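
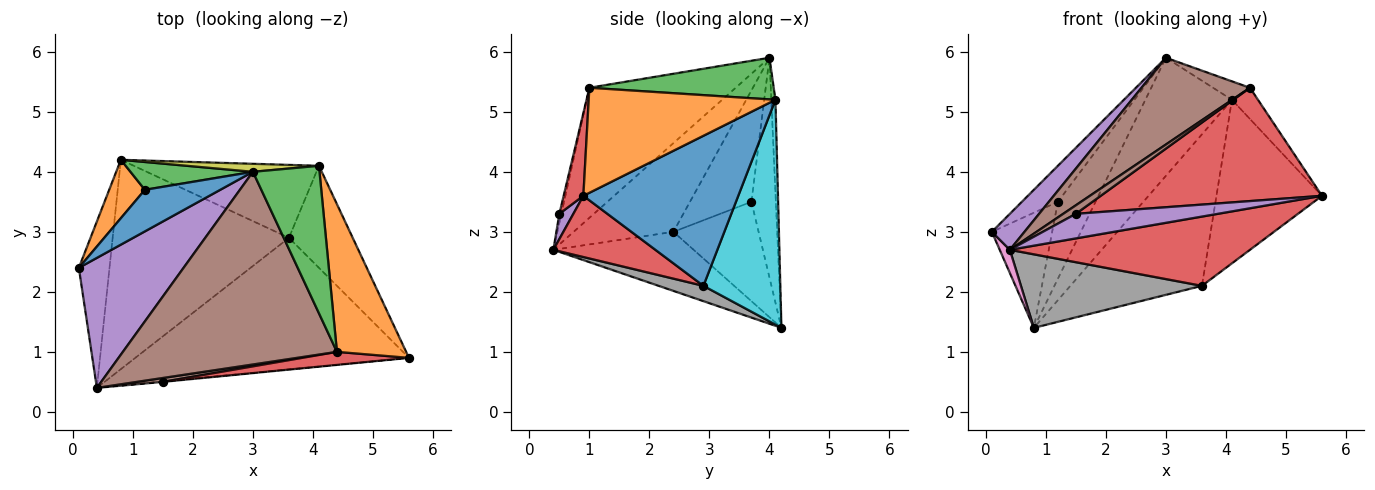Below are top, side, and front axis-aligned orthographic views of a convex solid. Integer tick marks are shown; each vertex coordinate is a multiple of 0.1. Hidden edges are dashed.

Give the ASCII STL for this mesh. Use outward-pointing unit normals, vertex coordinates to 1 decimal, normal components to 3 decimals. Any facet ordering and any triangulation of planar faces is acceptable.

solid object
 facet normal -0.745 0.437 0.504
  outer loop
   vertex 1.2 3.7 3.5
   vertex 0.1 2.4 3.0
   vertex 3.0 4.0 5.9
  endloop
 endfacet
 facet normal -0.783 0.555 0.281
  outer loop
   vertex 1.2 3.7 3.5
   vertex 0.8 4.2 1.4
   vertex 0.1 2.4 3.0
  endloop
 endfacet
 facet normal -0.521 0.803 0.290
  outer loop
   vertex 1.2 3.7 3.5
   vertex 3.0 4.0 5.9
   vertex 0.8 4.2 1.4
  endloop
 endfacet
 facet normal 0.194 -0.457 -0.868
  outer loop
   vertex 0.4 0.4 2.7
   vertex 3.6 2.9 2.1
   vertex 5.6 0.9 3.6
  endloop
 endfacet
 facet normal -0.632 -0.207 0.747
  outer loop
   vertex 0.4 0.4 2.7
   vertex 3.0 4.0 5.9
   vertex 0.1 2.4 3.0
  endloop
 endfacet
 facet normal -0.485 -0.359 0.798
  outer loop
   vertex 0.4 0.4 2.7
   vertex 4.4 1.0 5.4
   vertex 3.0 4.0 5.9
  endloop
 endfacet
 facet normal -0.886 -0.064 -0.460
  outer loop
   vertex 0.4 0.4 2.7
   vertex 0.1 2.4 3.0
   vertex 0.8 4.2 1.4
  endloop
 endfacet
 facet normal 0.082 -0.330 -0.940
  outer loop
   vertex 0.4 0.4 2.7
   vertex 0.8 4.2 1.4
   vertex 3.6 2.9 2.1
  endloop
 endfacet
 facet normal -0.048 0.997 0.068
  outer loop
   vertex 4.1 4.1 5.2
   vertex 0.8 4.2 1.4
   vertex 3.0 4.0 5.9
  endloop
 endfacet
 facet normal 0.466 0.797 -0.384
  outer loop
   vertex 4.1 4.1 5.2
   vertex 3.6 2.9 2.1
   vertex 0.8 4.2 1.4
  endloop
 endfacet
 facet normal 0.780 0.531 -0.331
  outer loop
   vertex 4.1 4.1 5.2
   vertex 5.6 0.9 3.6
   vertex 3.6 2.9 2.1
  endloop
 endfacet
 facet normal 0.829 0.116 0.547
  outer loop
   vertex 4.1 4.1 5.2
   vertex 4.4 1.0 5.4
   vertex 5.6 0.9 3.6
  endloop
 endfacet
 facet normal 0.527 0.105 0.843
  outer loop
   vertex 4.1 4.1 5.2
   vertex 3.0 4.0 5.9
   vertex 4.4 1.0 5.4
  endloop
 endfacet
 facet normal 0.088 -0.990 0.114
  outer loop
   vertex 1.5 0.5 3.3
   vertex 5.6 0.9 3.6
   vertex 4.4 1.0 5.4
  endloop
 endfacet
 facet normal 0.098 -0.995 -0.014
  outer loop
   vertex 1.5 0.5 3.3
   vertex 0.4 0.4 2.7
   vertex 5.6 0.9 3.6
  endloop
 endfacet
 facet normal -0.142 -0.901 0.411
  outer loop
   vertex 1.5 0.5 3.3
   vertex 4.4 1.0 5.4
   vertex 0.4 0.4 2.7
  endloop
 endfacet
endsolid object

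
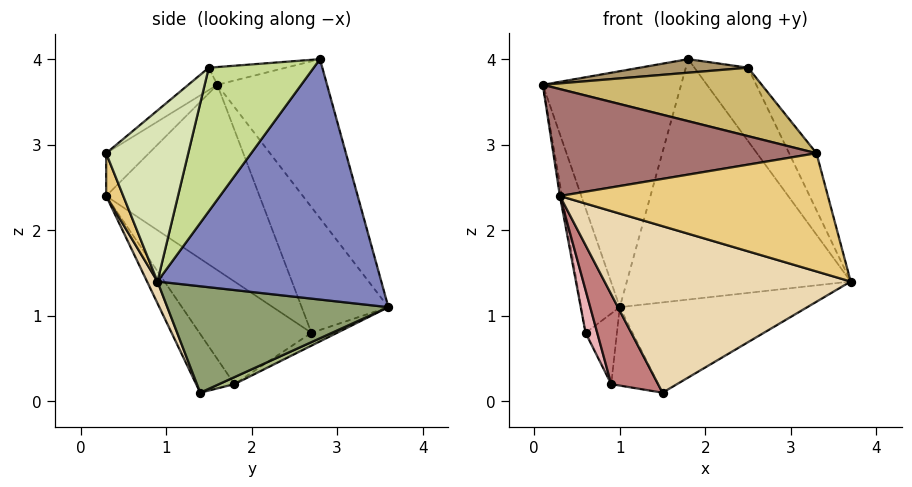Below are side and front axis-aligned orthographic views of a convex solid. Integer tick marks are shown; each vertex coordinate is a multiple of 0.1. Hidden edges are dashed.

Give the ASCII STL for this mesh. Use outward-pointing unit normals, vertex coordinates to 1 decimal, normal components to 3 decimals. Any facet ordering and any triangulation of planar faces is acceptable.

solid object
 facet normal -0.579 0.731 0.361
  outer loop
   vertex 1.8 2.8 4.0
   vertex 1.0 3.6 1.1
   vertex 0.1 1.6 3.7
  endloop
 endfacet
 facet normal 0.707 0.707 0.000
  outer loop
   vertex 1.8 2.8 4.0
   vertex 3.7 0.9 1.4
   vertex 1.0 3.6 1.1
  endloop
 endfacet
 facet normal -0.913 0.407 -0.003
  outer loop
   vertex 0.6 2.7 0.8
   vertex 0.1 1.6 3.7
   vertex 1.0 3.6 1.1
  endloop
 endfacet
 facet normal -0.355 0.434 -0.828
  outer loop
   vertex 0.6 2.7 0.8
   vertex 1.0 3.6 1.1
   vertex 0.9 1.8 0.2
  endloop
 endfacet
 facet normal 0.528 0.448 -0.721
  outer loop
   vertex 1.5 1.4 0.1
   vertex 1.0 3.6 1.1
   vertex 3.7 0.9 1.4
  endloop
 endfacet
 facet normal 0.143 0.436 -0.888
  outer loop
   vertex 1.5 1.4 0.1
   vertex 0.9 1.8 0.2
   vertex 1.0 3.6 1.1
  endloop
 endfacet
 facet normal 0.849 0.434 0.303
  outer loop
   vertex 2.5 1.5 3.9
   vertex 3.7 0.9 1.4
   vertex 1.8 2.8 4.0
  endloop
 endfacet
 facet normal 0.887 0.296 0.355
  outer loop
   vertex 2.5 1.5 3.9
   vertex 3.3 0.3 2.9
   vertex 3.7 0.9 1.4
  endloop
 endfacet
 facet normal -0.088 -0.123 0.989
  outer loop
   vertex 2.5 1.5 3.9
   vertex 1.8 2.8 4.0
   vertex 0.1 1.6 3.7
  endloop
 endfacet
 facet normal -0.089 -0.672 0.735
  outer loop
   vertex 2.5 1.5 3.9
   vertex 0.1 1.6 3.7
   vertex 3.3 0.3 2.9
  endloop
 endfacet
 facet normal 0.060 -0.932 -0.357
  outer loop
   vertex 0.3 0.3 2.4
   vertex 3.7 0.9 1.4
   vertex 3.3 0.3 2.9
  endloop
 endfacet
 facet normal 0.038 -0.909 -0.415
  outer loop
   vertex 0.3 0.3 2.4
   vertex 1.5 1.4 0.1
   vertex 3.7 0.9 1.4
  endloop
 endfacet
 facet normal -0.116 -0.711 0.693
  outer loop
   vertex 0.3 0.3 2.4
   vertex 3.3 0.3 2.9
   vertex 0.1 1.6 3.7
  endloop
 endfacet
 facet normal -0.518 -0.634 -0.574
  outer loop
   vertex 0.3 0.3 2.4
   vertex 0.9 1.8 0.2
   vertex 1.5 1.4 0.1
  endloop
 endfacet
 facet normal -0.986 0.013 -0.165
  outer loop
   vertex 0.3 0.3 2.4
   vertex 0.1 1.6 3.7
   vertex 0.6 2.7 0.8
  endloop
 endfacet
 facet normal -0.941 -0.098 -0.324
  outer loop
   vertex 0.3 0.3 2.4
   vertex 0.6 2.7 0.8
   vertex 0.9 1.8 0.2
  endloop
 endfacet
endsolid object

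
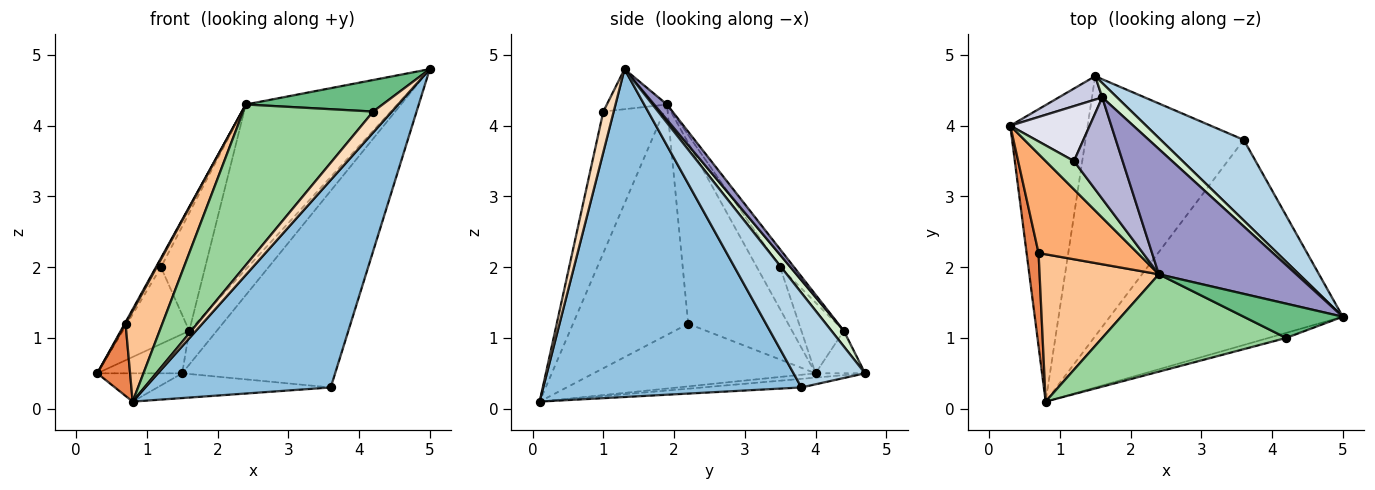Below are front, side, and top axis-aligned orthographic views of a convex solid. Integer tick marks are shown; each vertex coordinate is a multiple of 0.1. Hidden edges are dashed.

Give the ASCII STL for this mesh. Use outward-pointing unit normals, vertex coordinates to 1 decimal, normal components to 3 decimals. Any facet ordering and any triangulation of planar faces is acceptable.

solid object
 facet normal -0.055 0.095 -0.994
  outer loop
   vertex 1.5 4.7 0.5
   vertex 0.8 0.1 0.1
   vertex 0.3 4.0 0.5
  endloop
 endfacet
 facet normal 0.704 -0.505 -0.500
  outer loop
   vertex 3.6 3.8 0.3
   vertex 5.0 1.3 4.8
   vertex 0.8 0.1 0.1
  endloop
 endfacet
 facet normal 0.397 0.849 0.348
  outer loop
   vertex 3.6 3.8 0.3
   vertex 1.5 4.7 0.5
   vertex 5.0 1.3 4.8
  endloop
 endfacet
 facet normal -0.054 0.095 -0.994
  outer loop
   vertex 3.6 3.8 0.3
   vertex 0.8 0.1 0.1
   vertex 1.5 4.7 0.5
  endloop
 endfacet
 facet normal -0.972 -0.144 0.186
  outer loop
   vertex 0.7 2.2 1.2
   vertex 0.3 4.0 0.5
   vertex 0.8 0.1 0.1
  endloop
 endfacet
 facet normal -0.877 -0.008 0.480
  outer loop
   vertex 0.7 2.2 1.2
   vertex 2.4 1.9 4.3
   vertex 0.3 4.0 0.5
  endloop
 endfacet
 facet normal -0.855 -0.272 0.442
  outer loop
   vertex 0.7 2.2 1.2
   vertex 0.8 0.1 0.1
   vertex 2.4 1.9 4.3
  endloop
 endfacet
 facet normal 0.476 -0.855 -0.207
  outer loop
   vertex 4.2 1.0 4.2
   vertex 0.8 0.1 0.1
   vertex 5.0 1.3 4.8
  endloop
 endfacet
 facet normal -0.285 -0.649 0.705
  outer loop
   vertex 4.2 1.0 4.2
   vertex 5.0 1.3 4.8
   vertex 2.4 1.9 4.3
  endloop
 endfacet
 facet normal -0.370 -0.794 0.482
  outer loop
   vertex 4.2 1.0 4.2
   vertex 2.4 1.9 4.3
   vertex 0.8 0.1 0.1
  endloop
 endfacet
 facet normal -0.817 0.176 0.549
  outer loop
   vertex 1.2 3.5 2.0
   vertex 0.3 4.0 0.5
   vertex 2.4 1.9 4.3
  endloop
 endfacet
 facet normal 0.382 0.851 0.362
  outer loop
   vertex 1.6 4.4 1.1
   vertex 5.0 1.3 4.8
   vertex 1.5 4.7 0.5
  endloop
 endfacet
 facet normal 0.067 0.794 0.604
  outer loop
   vertex 1.6 4.4 1.1
   vertex 2.4 1.9 4.3
   vertex 5.0 1.3 4.8
  endloop
 endfacet
 facet normal -0.232 0.737 0.634
  outer loop
   vertex 1.6 4.4 1.1
   vertex 1.2 3.5 2.0
   vertex 2.4 1.9 4.3
  endloop
 endfacet
 facet normal -0.448 0.768 0.458
  outer loop
   vertex 1.6 4.4 1.1
   vertex 1.5 4.7 0.5
   vertex 0.3 4.0 0.5
  endloop
 endfacet
 facet normal -0.461 0.722 0.517
  outer loop
   vertex 1.6 4.4 1.1
   vertex 0.3 4.0 0.5
   vertex 1.2 3.5 2.0
  endloop
 endfacet
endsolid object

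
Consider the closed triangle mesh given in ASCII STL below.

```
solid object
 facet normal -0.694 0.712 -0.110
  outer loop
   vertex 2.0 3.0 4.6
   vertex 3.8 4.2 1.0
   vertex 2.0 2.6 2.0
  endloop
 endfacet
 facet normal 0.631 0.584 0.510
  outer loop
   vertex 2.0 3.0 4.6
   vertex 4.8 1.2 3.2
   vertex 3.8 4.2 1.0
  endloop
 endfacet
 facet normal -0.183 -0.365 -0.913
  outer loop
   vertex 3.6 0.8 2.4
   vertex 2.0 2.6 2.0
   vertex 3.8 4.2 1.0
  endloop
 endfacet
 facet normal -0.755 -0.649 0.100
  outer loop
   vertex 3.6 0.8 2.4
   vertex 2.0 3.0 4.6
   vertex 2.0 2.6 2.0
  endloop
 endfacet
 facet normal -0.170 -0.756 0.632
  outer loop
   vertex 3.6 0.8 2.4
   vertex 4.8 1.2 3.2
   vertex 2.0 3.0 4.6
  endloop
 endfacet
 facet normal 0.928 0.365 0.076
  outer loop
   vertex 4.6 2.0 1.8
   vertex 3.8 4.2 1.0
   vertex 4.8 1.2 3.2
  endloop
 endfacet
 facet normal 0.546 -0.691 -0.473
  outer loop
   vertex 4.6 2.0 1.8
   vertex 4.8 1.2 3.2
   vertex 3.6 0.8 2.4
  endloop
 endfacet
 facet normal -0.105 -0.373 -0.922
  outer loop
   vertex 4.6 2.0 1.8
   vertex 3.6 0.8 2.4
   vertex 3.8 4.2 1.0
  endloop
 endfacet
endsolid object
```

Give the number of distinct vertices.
6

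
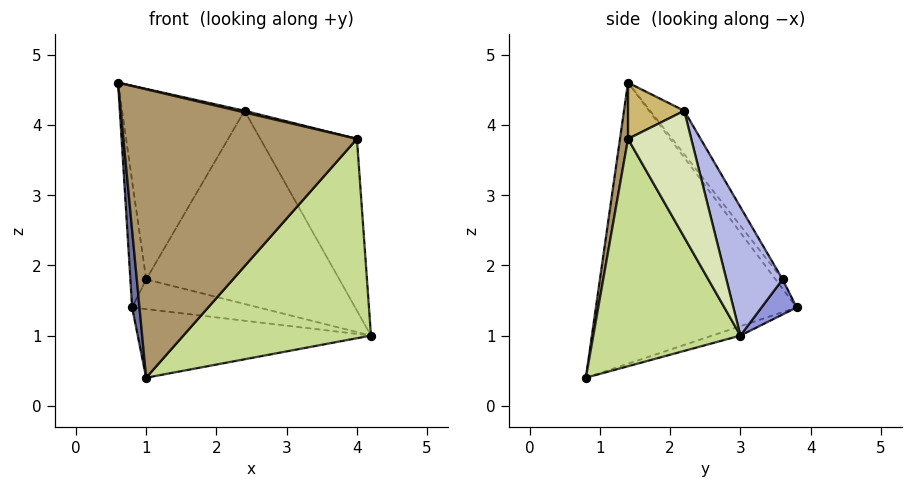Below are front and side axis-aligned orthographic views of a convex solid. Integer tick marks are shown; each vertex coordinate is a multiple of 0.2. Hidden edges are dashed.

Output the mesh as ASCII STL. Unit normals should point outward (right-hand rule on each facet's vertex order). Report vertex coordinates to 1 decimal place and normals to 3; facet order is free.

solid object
 facet normal -0.995 -0.036 -0.090
  outer loop
   vertex 1.0 0.8 0.4
   vertex 0.6 1.4 4.6
   vertex 0.8 3.8 1.4
  endloop
 endfacet
 facet normal -0.038 0.314 -0.949
  outer loop
   vertex 1.0 0.8 0.4
   vertex 0.8 3.8 1.4
   vertex 4.2 3.0 1.0
  endloop
 endfacet
 facet normal 0.253 0.910 0.329
  outer loop
   vertex 1.0 3.6 1.8
   vertex 4.2 3.0 1.0
   vertex 0.8 3.8 1.4
  endloop
 endfacet
 facet normal 0.260 0.892 0.369
  outer loop
   vertex 1.0 3.6 1.8
   vertex 2.4 2.2 4.2
   vertex 4.2 3.0 1.0
  endloop
 endfacet
 facet normal -0.339 0.763 0.551
  outer loop
   vertex 1.0 3.6 1.8
   vertex 0.8 3.8 1.4
   vertex 0.6 1.4 4.6
  endloop
 endfacet
 facet normal -0.218 0.782 0.584
  outer loop
   vertex 1.0 3.6 1.8
   vertex 0.6 1.4 4.6
   vertex 2.4 2.2 4.2
  endloop
 endfacet
 facet normal 0.572 -0.729 -0.376
  outer loop
   vertex 4.0 1.4 3.8
   vertex 1.0 0.8 0.4
   vertex 4.2 3.0 1.0
  endloop
 endfacet
 facet normal 0.486 0.743 0.459
  outer loop
   vertex 4.0 1.4 3.8
   vertex 4.2 3.0 1.0
   vertex 2.4 2.2 4.2
  endloop
 endfacet
 facet normal 0.034 -0.989 0.145
  outer loop
   vertex 4.0 1.4 3.8
   vertex 0.6 1.4 4.6
   vertex 1.0 0.8 0.4
  endloop
 endfacet
 facet normal 0.229 -0.029 0.973
  outer loop
   vertex 4.0 1.4 3.8
   vertex 2.4 2.2 4.2
   vertex 0.6 1.4 4.6
  endloop
 endfacet
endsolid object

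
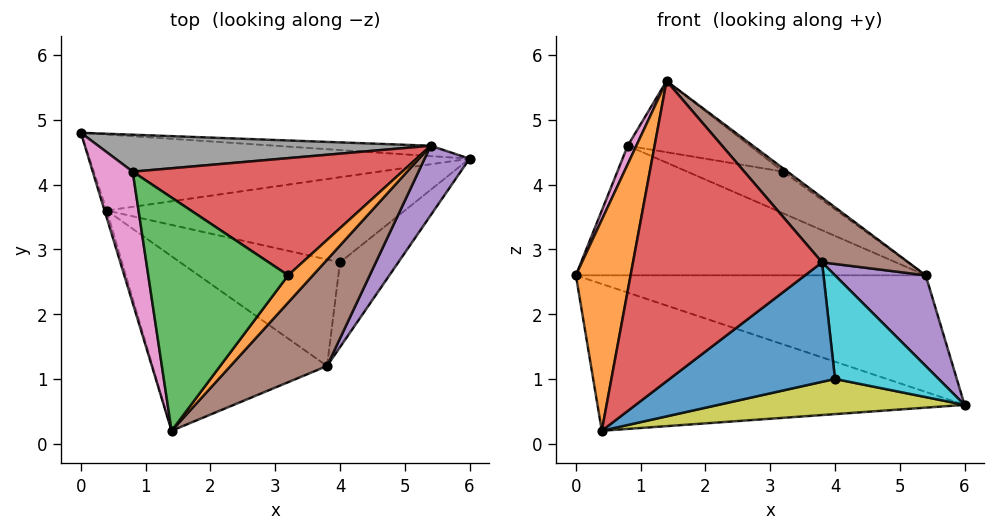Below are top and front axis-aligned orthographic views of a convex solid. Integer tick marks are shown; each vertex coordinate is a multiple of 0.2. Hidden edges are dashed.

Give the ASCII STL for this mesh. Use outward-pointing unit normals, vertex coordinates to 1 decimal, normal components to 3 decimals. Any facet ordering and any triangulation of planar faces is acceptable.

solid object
 facet normal -0.094 0.884 -0.458
  outer loop
   vertex 0.4 3.6 0.2
   vertex 0.0 4.8 2.6
   vertex 6.0 4.4 0.6
  endloop
 endfacet
 facet normal -0.955 -0.297 -0.010
  outer loop
   vertex 0.4 3.6 0.2
   vertex 1.4 0.2 5.6
   vertex 0.0 4.8 2.6
  endloop
 endfacet
 facet normal 0.037 0.995 -0.088
  outer loop
   vertex 5.4 4.6 2.6
   vertex 6.0 4.4 0.6
   vertex 0.0 4.8 2.6
  endloop
 endfacet
 facet normal -0.220 -0.843 -0.490
  outer loop
   vertex 3.8 1.2 2.8
   vertex 1.4 0.2 5.6
   vertex 0.4 3.6 0.2
  endloop
 endfacet
 facet normal 0.870 -0.392 0.300
  outer loop
   vertex 3.8 1.2 2.8
   vertex 6.0 4.4 0.6
   vertex 5.4 4.6 2.6
  endloop
 endfacet
 facet normal 0.772 -0.331 0.543
  outer loop
   vertex 3.8 1.2 2.8
   vertex 5.4 4.6 2.6
   vertex 1.4 0.2 5.6
  endloop
 endfacet
 facet normal -0.932 -0.050 0.358
  outer loop
   vertex 0.8 4.2 4.6
   vertex 0.0 4.8 2.6
   vertex 1.4 0.2 5.6
  endloop
 endfacet
 facet normal 0.036 0.961 0.274
  outer loop
   vertex 0.8 4.2 4.6
   vertex 5.4 4.6 2.6
   vertex 0.0 4.8 2.6
  endloop
 endfacet
 facet normal 0.120 -0.379 -0.918
  outer loop
   vertex 4.0 2.8 1.0
   vertex 0.4 3.6 0.2
   vertex 6.0 4.4 0.6
  endloop
 endfacet
 facet normal 0.442 -0.694 -0.568
  outer loop
   vertex 4.0 2.8 1.0
   vertex 6.0 4.4 0.6
   vertex 3.8 1.2 2.8
  endloop
 endfacet
 facet normal -0.018 -0.746 -0.665
  outer loop
   vertex 4.0 2.8 1.0
   vertex 3.8 1.2 2.8
   vertex 0.4 3.6 0.2
  endloop
 endfacet
 facet normal 0.524 0.101 0.846
  outer loop
   vertex 3.2 2.6 4.2
   vertex 1.4 0.2 5.6
   vertex 5.4 4.6 2.6
  endloop
 endfacet
 facet normal 0.334 0.275 0.901
  outer loop
   vertex 3.2 2.6 4.2
   vertex 0.8 4.2 4.6
   vertex 1.4 0.2 5.6
  endloop
 endfacet
 facet normal 0.356 0.313 0.881
  outer loop
   vertex 3.2 2.6 4.2
   vertex 5.4 4.6 2.6
   vertex 0.8 4.2 4.6
  endloop
 endfacet
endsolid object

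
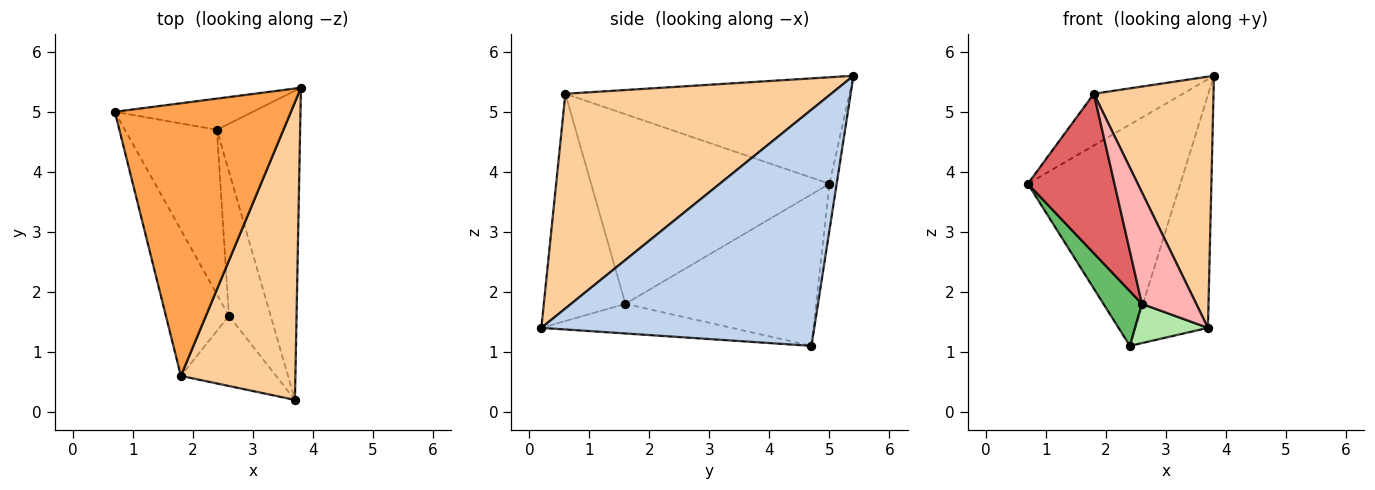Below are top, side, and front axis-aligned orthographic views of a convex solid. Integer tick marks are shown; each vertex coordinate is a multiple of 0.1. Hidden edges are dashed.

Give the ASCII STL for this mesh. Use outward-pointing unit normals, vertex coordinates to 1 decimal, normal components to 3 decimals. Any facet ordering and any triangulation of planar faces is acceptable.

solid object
 facet normal -0.047 0.989 -0.139
  outer loop
   vertex 2.4 4.7 1.1
   vertex 0.7 5.0 3.8
   vertex 3.8 5.4 5.6
  endloop
 endfacet
 facet normal 0.915 0.243 -0.322
  outer loop
   vertex 2.4 4.7 1.1
   vertex 3.8 5.4 5.6
   vertex 3.7 0.2 1.4
  endloop
 endfacet
 facet normal -0.511 0.160 0.845
  outer loop
   vertex 1.8 0.6 5.3
   vertex 3.8 5.4 5.6
   vertex 0.7 5.0 3.8
  endloop
 endfacet
 facet normal 0.820 -0.369 0.437
  outer loop
   vertex 1.8 0.6 5.3
   vertex 3.7 0.2 1.4
   vertex 3.8 5.4 5.6
  endloop
 endfacet
 facet normal -0.842 -0.170 -0.511
  outer loop
   vertex 2.6 1.6 1.8
   vertex 0.7 5.0 3.8
   vertex 2.4 4.7 1.1
  endloop
 endfacet
 facet normal -0.565 -0.216 -0.796
  outer loop
   vertex 2.6 1.6 1.8
   vertex 2.4 4.7 1.1
   vertex 3.7 0.2 1.4
  endloop
 endfacet
 facet normal -0.897 -0.326 -0.298
  outer loop
   vertex 2.6 1.6 1.8
   vertex 1.8 0.6 5.3
   vertex 0.7 5.0 3.8
  endloop
 endfacet
 facet normal -0.786 -0.523 -0.329
  outer loop
   vertex 2.6 1.6 1.8
   vertex 3.7 0.2 1.4
   vertex 1.8 0.6 5.3
  endloop
 endfacet
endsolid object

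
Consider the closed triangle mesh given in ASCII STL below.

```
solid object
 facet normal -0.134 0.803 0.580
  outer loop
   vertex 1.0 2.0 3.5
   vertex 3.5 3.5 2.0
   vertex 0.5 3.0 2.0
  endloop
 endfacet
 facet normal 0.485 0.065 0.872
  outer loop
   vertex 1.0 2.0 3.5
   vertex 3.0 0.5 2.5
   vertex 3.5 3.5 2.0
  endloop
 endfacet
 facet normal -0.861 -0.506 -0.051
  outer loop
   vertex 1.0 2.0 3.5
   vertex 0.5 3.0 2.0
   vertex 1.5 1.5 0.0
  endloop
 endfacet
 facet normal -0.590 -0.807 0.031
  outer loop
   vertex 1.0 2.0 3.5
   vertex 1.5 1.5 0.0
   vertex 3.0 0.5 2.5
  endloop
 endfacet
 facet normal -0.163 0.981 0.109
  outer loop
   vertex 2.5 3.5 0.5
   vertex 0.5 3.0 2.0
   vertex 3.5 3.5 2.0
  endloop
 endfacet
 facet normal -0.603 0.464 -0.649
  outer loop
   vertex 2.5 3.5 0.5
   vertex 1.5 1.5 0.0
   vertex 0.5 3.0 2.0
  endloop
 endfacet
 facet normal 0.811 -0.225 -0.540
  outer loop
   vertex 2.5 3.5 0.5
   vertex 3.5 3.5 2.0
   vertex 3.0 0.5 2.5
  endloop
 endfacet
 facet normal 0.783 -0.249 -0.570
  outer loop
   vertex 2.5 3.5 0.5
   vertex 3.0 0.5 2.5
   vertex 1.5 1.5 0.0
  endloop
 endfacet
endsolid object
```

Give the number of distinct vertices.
6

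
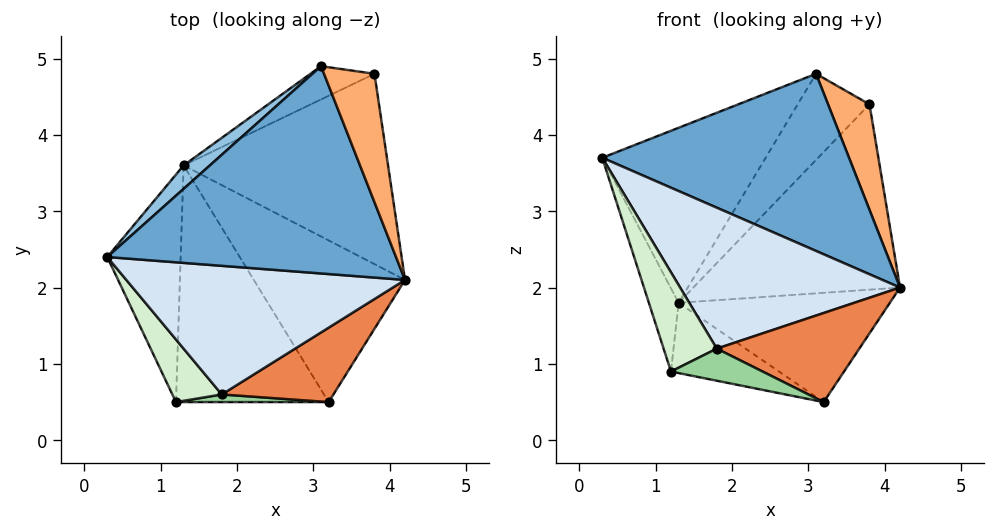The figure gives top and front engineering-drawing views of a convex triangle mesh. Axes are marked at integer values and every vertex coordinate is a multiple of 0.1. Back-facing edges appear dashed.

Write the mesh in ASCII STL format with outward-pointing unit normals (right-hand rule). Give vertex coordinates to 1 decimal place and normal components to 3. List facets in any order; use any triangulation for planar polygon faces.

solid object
 facet normal 0.271 -0.625 0.732
  outer loop
   vertex 3.1 4.9 4.8
   vertex 0.3 2.4 3.7
   vertex 4.2 2.1 2.0
  endloop
 endfacet
 facet normal -0.684 0.723 0.097
  outer loop
   vertex 1.3 3.6 1.8
   vertex 0.3 2.4 3.7
   vertex 3.1 4.9 4.8
  endloop
 endfacet
 facet normal 0.328 0.529 -0.783
  outer loop
   vertex 1.3 3.6 1.8
   vertex 4.2 2.1 2.0
   vertex 3.2 0.5 0.5
  endloop
 endfacet
 facet normal 0.231 -0.719 0.656
  outer loop
   vertex 1.8 0.6 1.2
   vertex 4.2 2.1 2.0
   vertex 0.3 2.4 3.7
  endloop
 endfacet
 facet normal 0.257 -0.742 0.620
  outer loop
   vertex 1.8 0.6 1.2
   vertex 3.2 0.5 0.5
   vertex 4.2 2.1 2.0
  endloop
 endfacet
 facet normal 0.331 -0.599 0.729
  outer loop
   vertex 3.8 4.8 4.4
   vertex 3.1 4.9 4.8
   vertex 4.2 2.1 2.0
  endloop
 endfacet
 facet normal 0.380 0.645 -0.663
  outer loop
   vertex 3.8 4.8 4.4
   vertex 4.2 2.1 2.0
   vertex 1.3 3.6 1.8
  endloop
 endfacet
 facet normal -0.073 0.930 -0.360
  outer loop
   vertex 3.8 4.8 4.4
   vertex 1.3 3.6 1.8
   vertex 3.1 4.9 4.8
  endloop
 endfacet
 facet normal -0.188 0.279 -0.942
  outer loop
   vertex 1.2 0.5 0.9
   vertex 1.3 3.6 1.8
   vertex 3.2 0.5 0.5
  endloop
 endfacet
 facet normal 0.046 -0.972 0.231
  outer loop
   vertex 1.2 0.5 0.9
   vertex 3.2 0.5 0.5
   vertex 1.8 0.6 1.2
  endloop
 endfacet
 facet normal -0.910 0.142 -0.389
  outer loop
   vertex 1.2 0.5 0.9
   vertex 0.3 2.4 3.7
   vertex 1.3 3.6 1.8
  endloop
 endfacet
 facet normal -0.125 -0.839 0.529
  outer loop
   vertex 1.2 0.5 0.9
   vertex 1.8 0.6 1.2
   vertex 0.3 2.4 3.7
  endloop
 endfacet
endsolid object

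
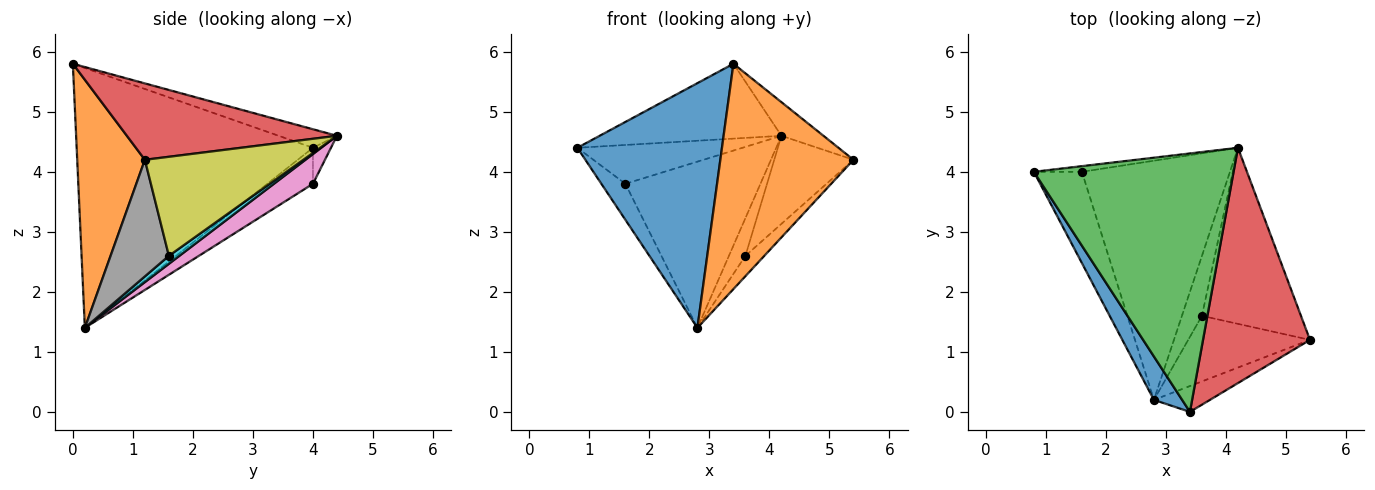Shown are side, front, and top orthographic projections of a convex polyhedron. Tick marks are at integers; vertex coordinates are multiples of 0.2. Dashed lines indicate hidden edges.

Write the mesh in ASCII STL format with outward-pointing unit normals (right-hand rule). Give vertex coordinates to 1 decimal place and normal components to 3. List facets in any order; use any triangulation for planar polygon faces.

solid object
 facet normal -0.849 -0.520 0.092
  outer loop
   vertex 3.4 0.0 5.8
   vertex 0.8 4.0 4.4
   vertex 2.8 0.2 1.4
  endloop
 endfacet
 facet normal 0.451 -0.887 -0.102
  outer loop
   vertex 3.4 0.0 5.8
   vertex 2.8 0.2 1.4
   vertex 5.4 1.2 4.2
  endloop
 endfacet
 facet normal -0.089 0.277 0.957
  outer loop
   vertex 4.2 4.4 4.6
   vertex 0.8 4.0 4.4
   vertex 3.4 0.0 5.8
  endloop
 endfacet
 facet normal 0.577 0.115 0.808
  outer loop
   vertex 4.2 4.4 4.6
   vertex 3.4 0.0 5.8
   vertex 5.4 1.2 4.2
  endloop
 endfacet
 facet normal -0.572 0.301 -0.763
  outer loop
   vertex 1.6 4.0 3.8
   vertex 2.8 0.2 1.4
   vertex 0.8 4.0 4.4
  endloop
 endfacet
 facet normal -0.107 0.984 -0.143
  outer loop
   vertex 1.6 4.0 3.8
   vertex 0.8 4.0 4.4
   vertex 4.2 4.4 4.6
  endloop
 endfacet
 facet normal 0.163 0.563 -0.810
  outer loop
   vertex 1.6 4.0 3.8
   vertex 4.2 4.4 4.6
   vertex 2.8 0.2 1.4
  endloop
 endfacet
 facet normal 0.675 0.218 -0.705
  outer loop
   vertex 3.6 1.6 2.6
   vertex 5.4 1.2 4.2
   vertex 2.8 0.2 1.4
  endloop
 endfacet
 facet normal 0.667 0.333 -0.667
  outer loop
   vertex 3.6 1.6 2.6
   vertex 4.2 4.4 4.6
   vertex 5.4 1.2 4.2
  endloop
 endfacet
 facet normal 0.321 0.504 -0.802
  outer loop
   vertex 3.6 1.6 2.6
   vertex 2.8 0.2 1.4
   vertex 4.2 4.4 4.6
  endloop
 endfacet
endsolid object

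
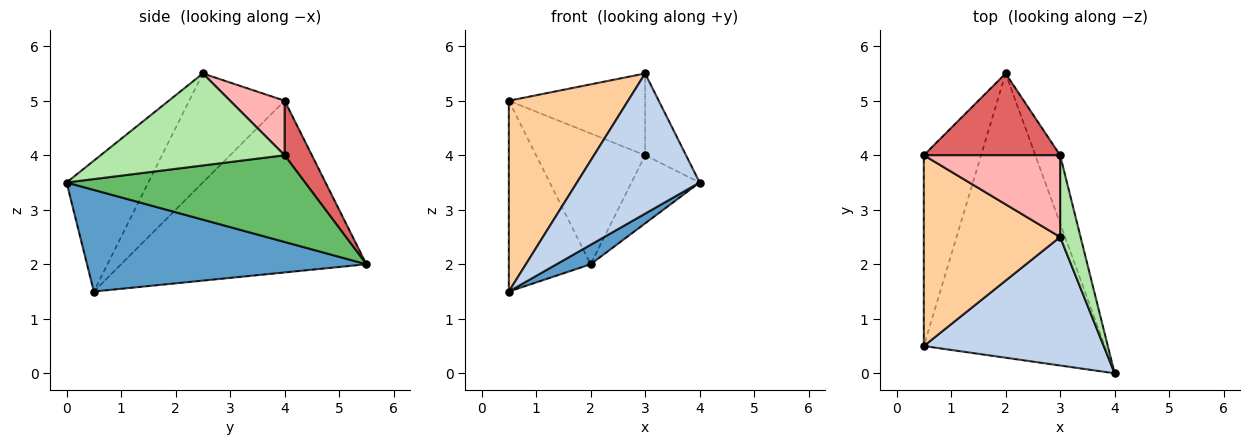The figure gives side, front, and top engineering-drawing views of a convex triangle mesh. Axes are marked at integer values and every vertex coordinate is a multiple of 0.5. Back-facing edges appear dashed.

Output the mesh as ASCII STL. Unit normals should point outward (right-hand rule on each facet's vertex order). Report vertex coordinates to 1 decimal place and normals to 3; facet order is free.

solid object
 facet normal 0.489 -0.060 -0.870
  outer loop
   vertex 2.0 5.5 2.0
   vertex 4.0 0.0 3.5
   vertex 0.5 0.5 1.5
  endloop
 endfacet
 facet normal -0.441 -0.662 0.606
  outer loop
   vertex 3.0 2.5 5.5
   vertex 0.5 0.5 1.5
   vertex 4.0 0.0 3.5
  endloop
 endfacet
 facet normal -0.905 0.302 -0.302
  outer loop
   vertex 0.5 4.0 5.0
   vertex 2.0 5.5 2.0
   vertex 0.5 0.5 1.5
  endloop
 endfacet
 facet normal -0.492 -0.615 0.615
  outer loop
   vertex 0.5 4.0 5.0
   vertex 0.5 0.5 1.5
   vertex 3.0 2.5 5.5
  endloop
 endfacet
 facet normal 0.927 0.265 -0.265
  outer loop
   vertex 3.0 4.0 4.0
   vertex 4.0 0.0 3.5
   vertex 2.0 5.5 2.0
  endloop
 endfacet
 facet normal 0.954 0.212 0.212
  outer loop
   vertex 3.0 4.0 4.0
   vertex 3.0 2.5 5.5
   vertex 4.0 0.0 3.5
  endloop
 endfacet
 facet normal 0.207 0.830 0.518
  outer loop
   vertex 3.0 4.0 4.0
   vertex 2.0 5.5 2.0
   vertex 0.5 4.0 5.0
  endloop
 endfacet
 facet normal 0.272 0.680 0.680
  outer loop
   vertex 3.0 4.0 4.0
   vertex 0.5 4.0 5.0
   vertex 3.0 2.5 5.5
  endloop
 endfacet
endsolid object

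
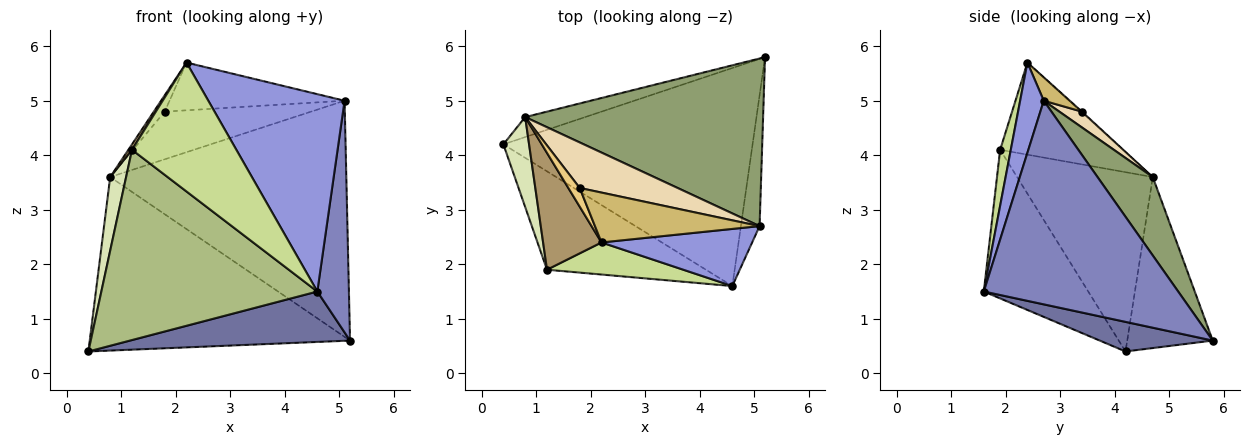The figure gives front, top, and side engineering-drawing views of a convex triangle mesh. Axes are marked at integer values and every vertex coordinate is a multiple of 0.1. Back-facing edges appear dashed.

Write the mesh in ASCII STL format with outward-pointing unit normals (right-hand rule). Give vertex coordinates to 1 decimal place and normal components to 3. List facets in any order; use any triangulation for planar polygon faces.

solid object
 facet normal 0.115 -0.224 -0.968
  outer loop
   vertex 4.6 1.6 1.5
   vertex 0.4 4.2 0.4
   vertex 5.2 5.8 0.6
  endloop
 endfacet
 facet normal 0.983 -0.160 -0.090
  outer loop
   vertex 5.1 2.7 5.0
   vertex 4.6 1.6 1.5
   vertex 5.2 5.8 0.6
  endloop
 endfacet
 facet normal 0.164 -0.948 0.274
  outer loop
   vertex 5.1 2.7 5.0
   vertex 2.2 2.4 5.7
   vertex 4.6 1.6 1.5
  endloop
 endfacet
 facet normal -0.310 0.944 -0.109
  outer loop
   vertex 0.8 4.7 3.6
   vertex 5.2 5.8 0.6
   vertex 0.4 4.2 0.4
  endloop
 endfacet
 facet normal 0.187 0.801 0.569
  outer loop
   vertex 0.8 4.7 3.6
   vertex 5.1 2.7 5.0
   vertex 5.2 5.8 0.6
  endloop
 endfacet
 facet normal -0.395 -0.816 -0.422
  outer loop
   vertex 1.2 1.9 4.1
   vertex 0.4 4.2 0.4
   vertex 4.6 1.6 1.5
  endloop
 endfacet
 facet normal 0.098 -0.966 0.240
  outer loop
   vertex 1.2 1.9 4.1
   vertex 4.6 1.6 1.5
   vertex 2.2 2.4 5.7
  endloop
 endfacet
 facet normal -0.983 -0.115 0.141
  outer loop
   vertex 1.2 1.9 4.1
   vertex 0.8 4.7 3.6
   vertex 0.4 4.2 0.4
  endloop
 endfacet
 facet normal -0.844 -0.025 0.535
  outer loop
   vertex 1.2 1.9 4.1
   vertex 2.2 2.4 5.7
   vertex 0.8 4.7 3.6
  endloop
 endfacet
 facet normal 0.102 0.688 0.719
  outer loop
   vertex 1.8 3.4 4.8
   vertex 2.2 2.4 5.7
   vertex 5.1 2.7 5.0
  endloop
 endfacet
 facet normal -0.047 0.658 0.752
  outer loop
   vertex 1.8 3.4 4.8
   vertex 0.8 4.7 3.6
   vertex 2.2 2.4 5.7
  endloop
 endfacet
 facet normal 0.111 0.719 0.686
  outer loop
   vertex 1.8 3.4 4.8
   vertex 5.1 2.7 5.0
   vertex 0.8 4.7 3.6
  endloop
 endfacet
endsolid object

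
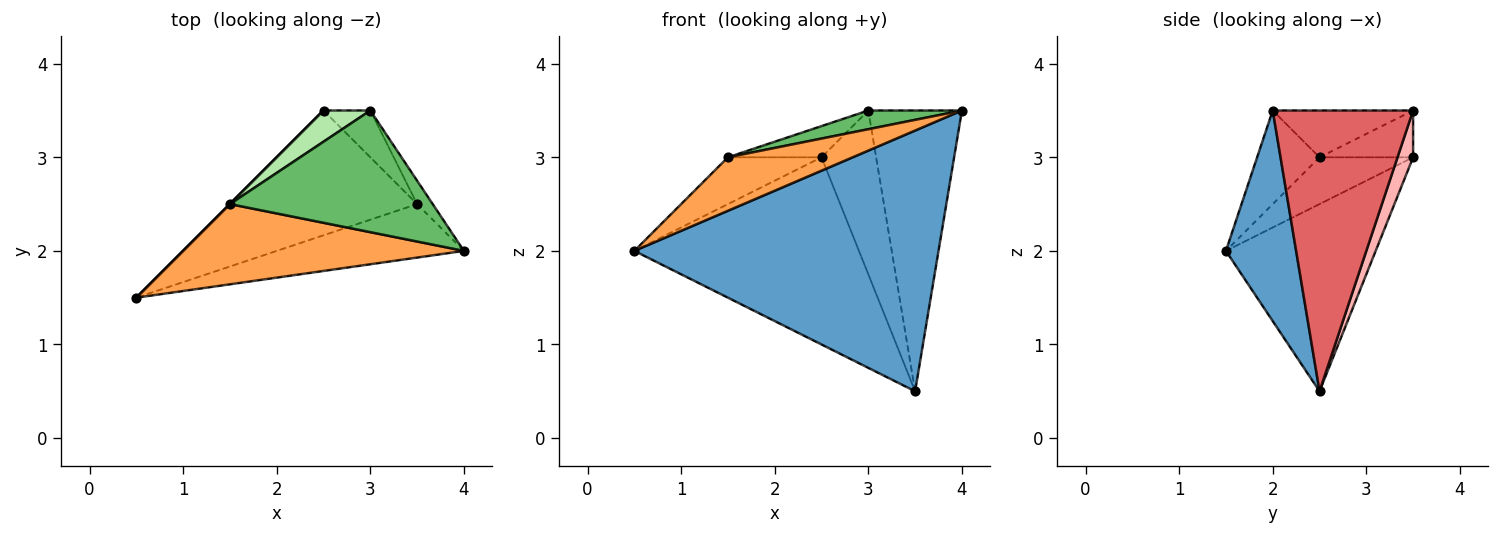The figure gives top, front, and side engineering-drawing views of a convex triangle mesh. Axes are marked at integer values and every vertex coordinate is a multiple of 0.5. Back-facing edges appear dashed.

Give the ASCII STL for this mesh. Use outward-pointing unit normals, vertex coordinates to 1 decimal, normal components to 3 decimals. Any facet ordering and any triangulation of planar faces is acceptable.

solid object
 facet normal 0.220 -0.955 -0.196
  outer loop
   vertex 3.5 2.5 0.5
   vertex 4.0 2.0 3.5
   vertex 0.5 1.5 2.0
  endloop
 endfacet
 facet normal -0.485 0.728 -0.485
  outer loop
   vertex 3.5 2.5 0.5
   vertex 0.5 1.5 2.0
   vertex 2.5 3.5 3.0
  endloop
 endfacet
 facet normal -0.267 -0.535 0.802
  outer loop
   vertex 1.5 2.5 3.0
   vertex 0.5 1.5 2.0
   vertex 4.0 2.0 3.5
  endloop
 endfacet
 facet normal -0.707 0.707 0.000
  outer loop
   vertex 1.5 2.5 3.0
   vertex 2.5 3.5 3.0
   vertex 0.5 1.5 2.0
  endloop
 endfacet
 facet normal -0.222 -0.148 0.964
  outer loop
   vertex 3.0 3.5 3.5
   vertex 1.5 2.5 3.0
   vertex 4.0 2.0 3.5
  endloop
 endfacet
 facet normal -0.577 0.577 0.577
  outer loop
   vertex 3.0 3.5 3.5
   vertex 2.5 3.5 3.0
   vertex 1.5 2.5 3.0
  endloop
 endfacet
 facet normal 0.831 0.554 -0.046
  outer loop
   vertex 3.0 3.5 3.5
   vertex 4.0 2.0 3.5
   vertex 3.5 2.5 0.5
  endloop
 endfacet
 facet normal 0.265 0.927 -0.265
  outer loop
   vertex 3.0 3.5 3.5
   vertex 3.5 2.5 0.5
   vertex 2.5 3.5 3.0
  endloop
 endfacet
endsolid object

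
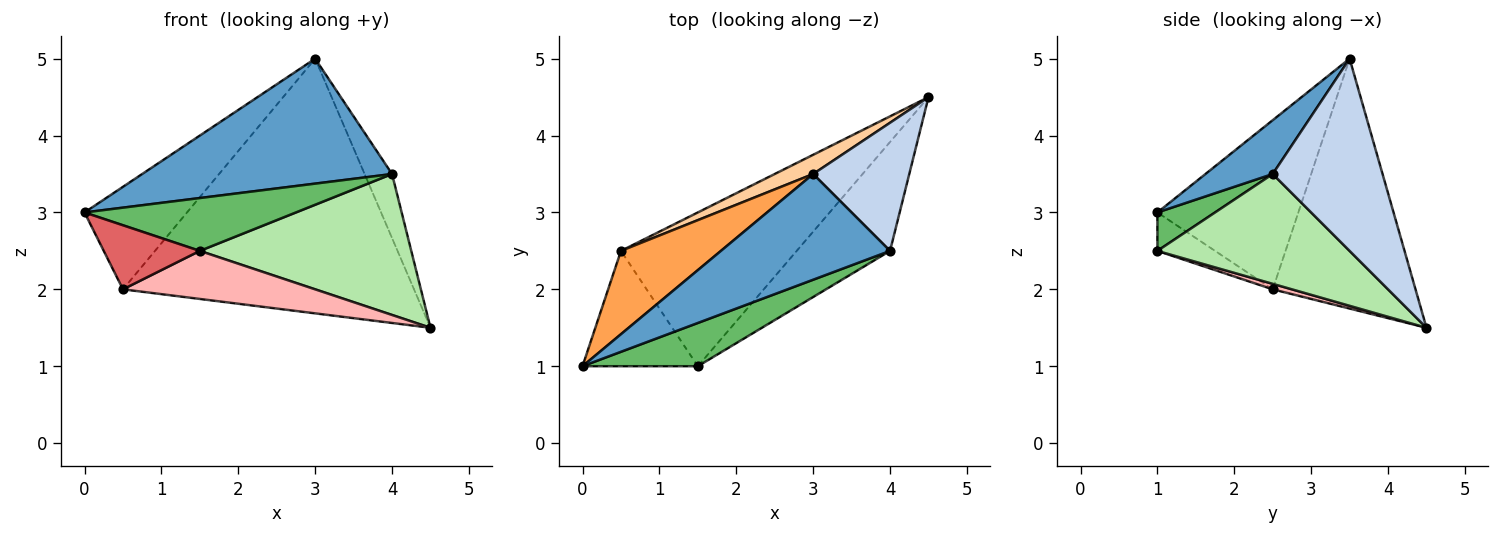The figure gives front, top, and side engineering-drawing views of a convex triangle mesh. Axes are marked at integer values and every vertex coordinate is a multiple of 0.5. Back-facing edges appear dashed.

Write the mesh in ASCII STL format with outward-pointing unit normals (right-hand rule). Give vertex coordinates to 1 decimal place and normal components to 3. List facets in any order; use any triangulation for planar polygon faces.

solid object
 facet normal 0.201 -0.748 0.633
  outer loop
   vertex 4.0 2.5 3.5
   vertex 3.0 3.5 5.0
   vertex 0.0 1.0 3.0
  endloop
 endfacet
 facet normal 0.873 0.218 0.436
  outer loop
   vertex 4.0 2.5 3.5
   vertex 4.5 4.5 1.5
   vertex 3.0 3.5 5.0
  endloop
 endfacet
 facet normal -0.730 0.531 0.431
  outer loop
   vertex 0.5 2.5 2.0
   vertex 0.0 1.0 3.0
   vertex 3.0 3.5 5.0
  endloop
 endfacet
 facet normal -0.439 0.896 0.068
  outer loop
   vertex 0.5 2.5 2.0
   vertex 3.0 3.5 5.0
   vertex 4.5 4.5 1.5
  endloop
 endfacet
 facet normal 0.207 -0.757 0.620
  outer loop
   vertex 1.5 1.0 2.5
   vertex 4.0 2.5 3.5
   vertex 0.0 1.0 3.0
  endloop
 endfacet
 facet normal 0.584 -0.642 -0.496
  outer loop
   vertex 1.5 1.0 2.5
   vertex 4.5 4.5 1.5
   vertex 4.0 2.5 3.5
  endloop
 endfacet
 facet normal -0.280 -0.466 -0.839
  outer loop
   vertex 1.5 1.0 2.5
   vertex 0.0 1.0 3.0
   vertex 0.5 2.5 2.0
  endloop
 endfacet
 facet normal 0.030 -0.298 -0.954
  outer loop
   vertex 1.5 1.0 2.5
   vertex 0.5 2.5 2.0
   vertex 4.5 4.5 1.5
  endloop
 endfacet
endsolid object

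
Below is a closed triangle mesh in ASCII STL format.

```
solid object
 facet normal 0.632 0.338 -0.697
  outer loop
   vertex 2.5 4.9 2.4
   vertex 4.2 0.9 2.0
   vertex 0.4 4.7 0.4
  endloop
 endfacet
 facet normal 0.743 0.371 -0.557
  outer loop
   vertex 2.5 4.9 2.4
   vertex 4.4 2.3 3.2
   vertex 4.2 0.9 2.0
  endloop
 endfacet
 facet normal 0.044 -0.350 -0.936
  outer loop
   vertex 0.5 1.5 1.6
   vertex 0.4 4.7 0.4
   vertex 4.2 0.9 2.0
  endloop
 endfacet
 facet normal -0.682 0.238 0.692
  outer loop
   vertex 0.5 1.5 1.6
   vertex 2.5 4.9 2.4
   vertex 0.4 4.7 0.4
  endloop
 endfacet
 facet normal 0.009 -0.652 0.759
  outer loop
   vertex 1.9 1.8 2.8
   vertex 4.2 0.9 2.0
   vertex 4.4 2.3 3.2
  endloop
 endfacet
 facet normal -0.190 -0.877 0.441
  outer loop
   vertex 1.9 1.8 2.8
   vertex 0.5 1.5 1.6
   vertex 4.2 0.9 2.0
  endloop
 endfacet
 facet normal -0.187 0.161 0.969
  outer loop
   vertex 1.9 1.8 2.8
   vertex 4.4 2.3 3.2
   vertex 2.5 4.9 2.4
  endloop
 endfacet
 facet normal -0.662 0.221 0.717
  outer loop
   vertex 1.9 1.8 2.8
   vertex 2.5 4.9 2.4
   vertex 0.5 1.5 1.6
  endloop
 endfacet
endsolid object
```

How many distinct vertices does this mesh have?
6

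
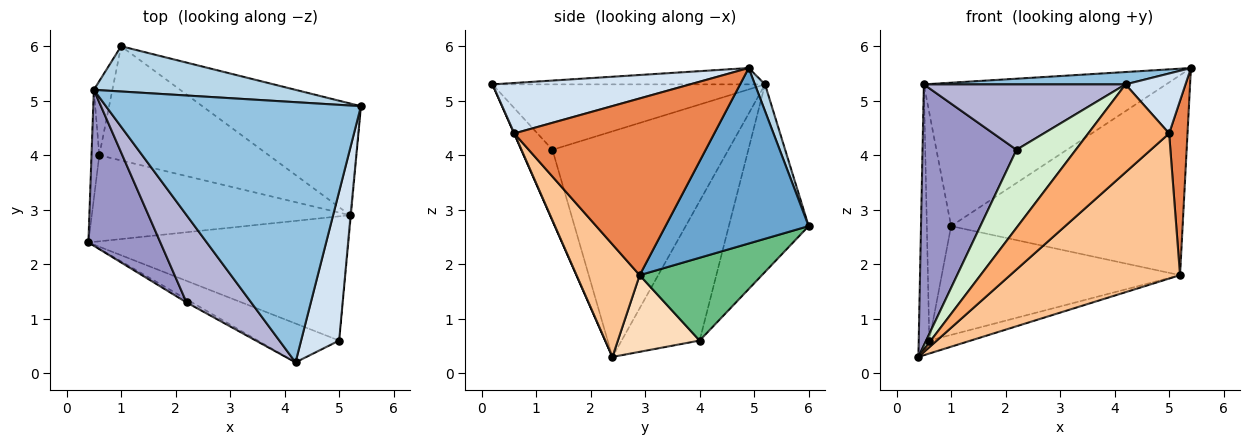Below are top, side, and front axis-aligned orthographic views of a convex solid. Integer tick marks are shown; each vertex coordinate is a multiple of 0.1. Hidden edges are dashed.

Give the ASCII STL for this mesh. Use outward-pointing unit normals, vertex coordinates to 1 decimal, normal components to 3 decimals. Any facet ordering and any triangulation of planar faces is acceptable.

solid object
 facet normal 0.475 0.768 -0.429
  outer loop
   vertex 5.2 2.9 1.8
   vertex 1.0 6.0 2.7
   vertex 5.4 4.9 5.6
  endloop
 endfacet
 facet normal -0.064 -0.047 0.997
  outer loop
   vertex 0.5 5.2 5.3
   vertex 4.2 0.2 5.3
   vertex 5.4 4.9 5.6
  endloop
 endfacet
 facet normal 0.040 0.953 0.301
  outer loop
   vertex 0.5 5.2 5.3
   vertex 5.4 4.9 5.6
   vertex 1.0 6.0 2.7
  endloop
 endfacet
 facet normal 0.776 -0.235 0.585
  outer loop
   vertex 5.0 0.6 4.4
   vertex 5.4 4.9 5.6
   vertex 4.2 0.2 5.3
  endloop
 endfacet
 facet normal 0.996 -0.091 -0.004
  outer loop
   vertex 5.0 0.6 4.4
   vertex 5.2 2.9 1.8
   vertex 5.4 4.9 5.6
  endloop
 endfacet
 facet normal 0.002 -0.915 -0.404
  outer loop
   vertex 5.0 0.6 4.4
   vertex 4.2 0.2 5.3
   vertex 0.4 2.4 0.3
  endloop
 endfacet
 facet normal 0.272 -0.731 -0.626
  outer loop
   vertex 5.0 0.6 4.4
   vertex 0.4 2.4 0.3
   vertex 5.2 2.9 1.8
  endloop
 endfacet
 facet normal 0.282 0.143 -0.949
  outer loop
   vertex 0.6 4.0 0.6
   vertex 5.2 2.9 1.8
   vertex 0.4 2.4 0.3
  endloop
 endfacet
 facet normal 0.334 0.650 -0.683
  outer loop
   vertex 0.6 4.0 0.6
   vertex 1.0 6.0 2.7
   vertex 5.2 2.9 1.8
  endloop
 endfacet
 facet normal -0.989 0.134 -0.055
  outer loop
   vertex 0.6 4.0 0.6
   vertex 0.4 2.4 0.3
   vertex 0.5 5.2 5.3
  endloop
 endfacet
 facet normal -0.953 0.289 -0.094
  outer loop
   vertex 0.6 4.0 0.6
   vertex 0.5 5.2 5.3
   vertex 1.0 6.0 2.7
  endloop
 endfacet
 facet normal -0.465 -0.885 -0.036
  outer loop
   vertex 2.2 1.3 4.1
   vertex 0.4 2.4 0.3
   vertex 4.2 0.2 5.3
  endloop
 endfacet
 facet normal -0.849 -0.453 0.271
  outer loop
   vertex 2.2 1.3 4.1
   vertex 0.5 5.2 5.3
   vertex 0.4 2.4 0.3
  endloop
 endfacet
 facet normal -0.629 -0.466 0.622
  outer loop
   vertex 2.2 1.3 4.1
   vertex 4.2 0.2 5.3
   vertex 0.5 5.2 5.3
  endloop
 endfacet
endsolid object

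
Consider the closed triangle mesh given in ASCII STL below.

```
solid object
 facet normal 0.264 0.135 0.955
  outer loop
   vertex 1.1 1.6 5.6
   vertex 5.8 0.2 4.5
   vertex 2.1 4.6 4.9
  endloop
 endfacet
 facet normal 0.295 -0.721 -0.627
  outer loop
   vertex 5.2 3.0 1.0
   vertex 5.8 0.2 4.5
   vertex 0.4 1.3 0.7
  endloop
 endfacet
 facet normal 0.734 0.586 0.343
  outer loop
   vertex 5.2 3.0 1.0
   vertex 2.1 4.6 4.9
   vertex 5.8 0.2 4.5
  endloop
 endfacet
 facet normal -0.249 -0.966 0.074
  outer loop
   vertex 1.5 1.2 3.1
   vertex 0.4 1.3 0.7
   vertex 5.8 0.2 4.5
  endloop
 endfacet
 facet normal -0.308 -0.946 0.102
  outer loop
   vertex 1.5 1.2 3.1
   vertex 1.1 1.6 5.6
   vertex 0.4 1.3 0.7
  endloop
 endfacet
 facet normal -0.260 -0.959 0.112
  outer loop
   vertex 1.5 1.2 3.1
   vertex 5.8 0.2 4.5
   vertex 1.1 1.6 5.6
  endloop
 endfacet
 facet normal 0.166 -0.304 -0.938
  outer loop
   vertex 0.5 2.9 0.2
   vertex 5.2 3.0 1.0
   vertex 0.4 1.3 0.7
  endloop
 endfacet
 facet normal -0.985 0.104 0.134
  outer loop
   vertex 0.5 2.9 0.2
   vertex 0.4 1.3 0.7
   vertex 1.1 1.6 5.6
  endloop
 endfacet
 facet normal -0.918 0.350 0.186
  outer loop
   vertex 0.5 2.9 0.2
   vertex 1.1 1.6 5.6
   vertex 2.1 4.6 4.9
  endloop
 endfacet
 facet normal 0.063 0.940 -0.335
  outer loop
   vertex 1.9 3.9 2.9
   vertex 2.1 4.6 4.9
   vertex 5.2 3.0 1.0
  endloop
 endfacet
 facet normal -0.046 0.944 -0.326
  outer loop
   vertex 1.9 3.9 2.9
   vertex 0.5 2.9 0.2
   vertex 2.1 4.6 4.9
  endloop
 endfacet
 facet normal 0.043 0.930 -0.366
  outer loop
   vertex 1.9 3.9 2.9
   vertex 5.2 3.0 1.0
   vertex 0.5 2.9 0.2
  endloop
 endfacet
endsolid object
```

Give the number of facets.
12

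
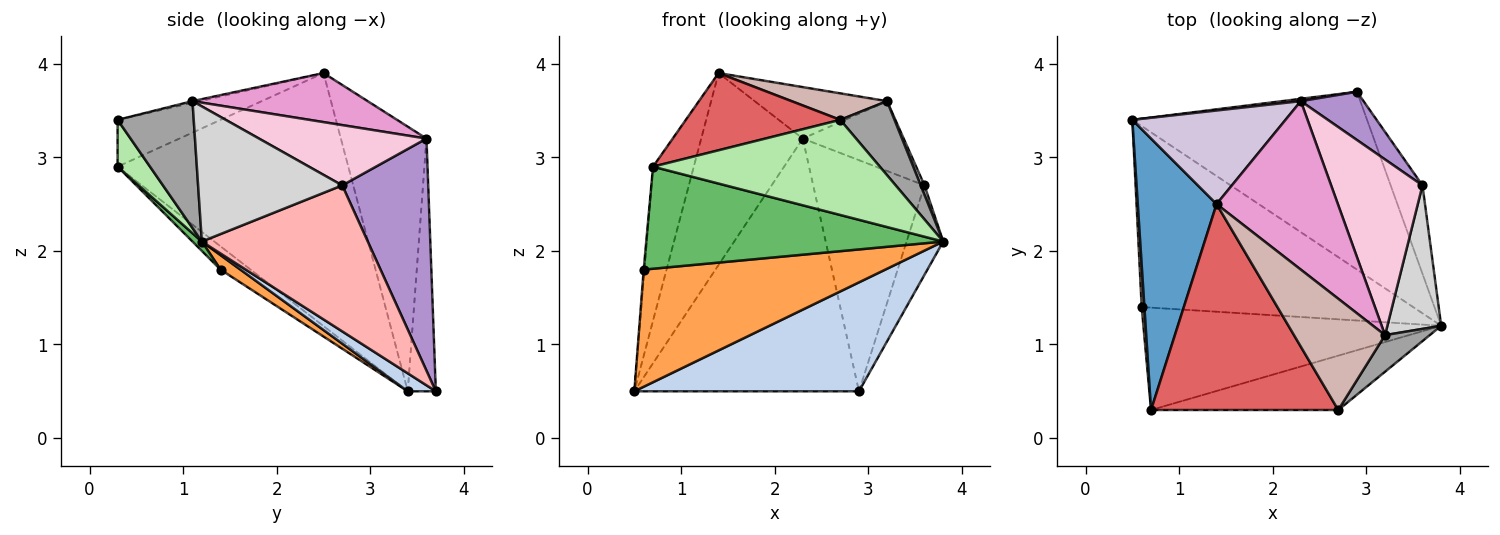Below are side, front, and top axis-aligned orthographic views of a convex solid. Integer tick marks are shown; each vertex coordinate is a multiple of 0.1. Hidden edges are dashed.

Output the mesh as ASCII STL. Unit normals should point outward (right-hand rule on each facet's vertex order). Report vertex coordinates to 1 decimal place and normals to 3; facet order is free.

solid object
 facet normal -0.941 0.166 0.293
  outer loop
   vertex 1.4 2.5 3.9
   vertex 0.5 3.4 0.5
   vertex 0.7 0.3 2.9
  endloop
 endfacet
 facet normal 0.065 -0.521 -0.851
  outer loop
   vertex 2.9 3.7 0.5
   vertex 3.8 1.2 2.1
   vertex 0.5 3.4 0.5
  endloop
 endfacet
 facet normal 0.045 -0.543 -0.839
  outer loop
   vertex 0.6 1.4 1.8
   vertex 0.5 3.4 0.5
   vertex 3.8 1.2 2.1
  endloop
 endfacet
 facet normal -0.993 0.026 0.116
  outer loop
   vertex 0.6 1.4 1.8
   vertex 0.7 0.3 2.9
   vertex 0.5 3.4 0.5
  endloop
 endfacet
 facet normal 0.022 -0.706 -0.708
  outer loop
   vertex 0.6 1.4 1.8
   vertex 3.8 1.2 2.1
   vertex 0.7 0.3 2.9
  endloop
 endfacet
 facet normal 0.123 -0.862 -0.492
  outer loop
   vertex 2.7 0.3 3.4
   vertex 0.7 0.3 2.9
   vertex 3.8 1.2 2.1
  endloop
 endfacet
 facet normal -0.228 -0.342 0.912
  outer loop
   vertex 2.7 0.3 3.4
   vertex 1.4 2.5 3.9
   vertex 0.7 0.3 2.9
  endloop
 endfacet
 facet normal 0.955 0.211 -0.208
  outer loop
   vertex 3.6 2.7 2.7
   vertex 3.8 1.2 2.1
   vertex 2.9 3.7 0.5
  endloop
 endfacet
 facet normal 0.603 0.781 0.163
  outer loop
   vertex 2.3 3.6 3.2
   vertex 3.6 2.7 2.7
   vertex 2.9 3.7 0.5
  endloop
 endfacet
 facet normal -0.604 0.716 0.349
  outer loop
   vertex 2.3 3.6 3.2
   vertex 0.5 3.4 0.5
   vertex 1.4 2.5 3.9
  endloop
 endfacet
 facet normal -0.124 0.992 0.009
  outer loop
   vertex 2.3 3.6 3.2
   vertex 2.9 3.7 0.5
   vertex 0.5 3.4 0.5
  endloop
 endfacet
 facet normal -0.018 -0.232 0.973
  outer loop
   vertex 3.2 1.1 3.6
   vertex 1.4 2.5 3.9
   vertex 2.7 0.3 3.4
  endloop
 endfacet
 facet normal 0.361 0.273 0.892
  outer loop
   vertex 3.2 1.1 3.6
   vertex 2.3 3.6 3.2
   vertex 1.4 2.5 3.9
  endloop
 endfacet
 facet normal 0.523 0.315 0.792
  outer loop
   vertex 3.2 1.1 3.6
   vertex 3.6 2.7 2.7
   vertex 2.3 3.6 3.2
  endloop
 endfacet
 facet normal 0.783 -0.558 0.276
  outer loop
   vertex 3.2 1.1 3.6
   vertex 2.7 0.3 3.4
   vertex 3.8 1.2 2.1
  endloop
 endfacet
 facet normal 0.929 -0.024 0.370
  outer loop
   vertex 3.2 1.1 3.6
   vertex 3.8 1.2 2.1
   vertex 3.6 2.7 2.7
  endloop
 endfacet
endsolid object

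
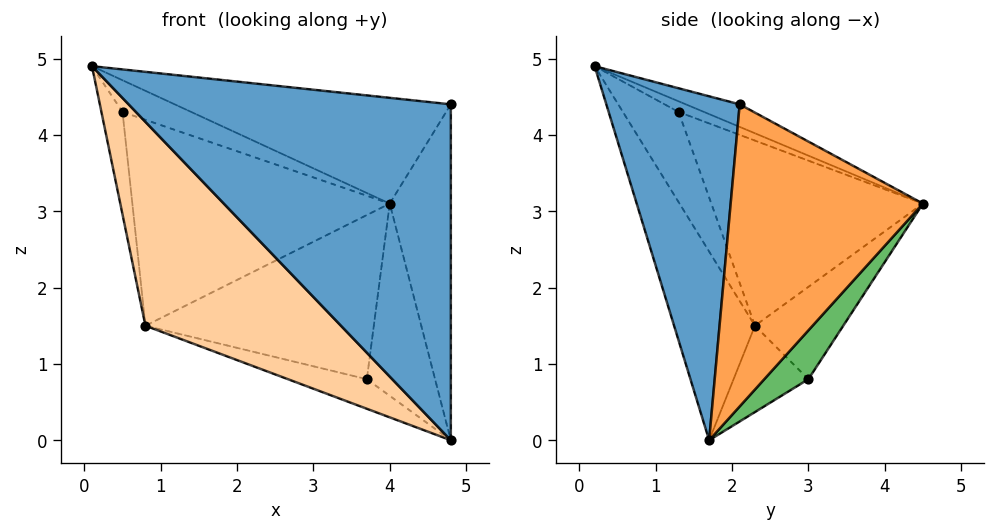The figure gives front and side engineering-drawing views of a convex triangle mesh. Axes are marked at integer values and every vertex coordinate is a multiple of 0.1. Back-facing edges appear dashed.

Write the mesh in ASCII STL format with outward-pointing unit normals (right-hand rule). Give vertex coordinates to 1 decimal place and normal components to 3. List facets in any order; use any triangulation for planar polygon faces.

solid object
 facet normal 0.381 -0.921 0.084
  outer loop
   vertex 4.8 2.1 4.4
   vertex 0.1 0.2 4.9
   vertex 4.8 1.7 0.0
  endloop
 endfacet
 facet normal -0.088 0.452 0.888
  outer loop
   vertex 4.8 2.1 4.4
   vertex 4.0 4.5 3.1
   vertex 0.1 0.2 4.9
  endloop
 endfacet
 facet normal 0.953 0.303 -0.028
  outer loop
   vertex 4.8 2.1 4.4
   vertex 4.8 1.7 0.0
   vertex 4.0 4.5 3.1
  endloop
 endfacet
 facet normal -0.320 -0.775 -0.545
  outer loop
   vertex 0.8 2.3 1.5
   vertex 4.8 1.7 0.0
   vertex 0.1 0.2 4.9
  endloop
 endfacet
 facet normal 0.462 0.714 -0.526
  outer loop
   vertex 3.7 3.0 0.8
   vertex 4.0 4.5 3.1
   vertex 4.8 1.7 0.0
  endloop
 endfacet
 facet normal -0.293 0.309 -0.905
  outer loop
   vertex 3.7 3.0 0.8
   vertex 4.8 1.7 0.0
   vertex 0.8 2.3 1.5
  endloop
 endfacet
 facet normal -0.314 0.813 -0.489
  outer loop
   vertex 3.7 3.0 0.8
   vertex 0.8 2.3 1.5
   vertex 4.0 4.5 3.1
  endloop
 endfacet
 facet normal -0.194 0.523 0.830
  outer loop
   vertex 0.5 1.3 4.3
   vertex 0.1 0.2 4.9
   vertex 4.0 4.5 3.1
  endloop
 endfacet
 facet normal -0.935 0.354 0.026
  outer loop
   vertex 0.5 1.3 4.3
   vertex 0.8 2.3 1.5
   vertex 0.1 0.2 4.9
  endloop
 endfacet
 facet normal -0.622 0.756 0.204
  outer loop
   vertex 0.5 1.3 4.3
   vertex 4.0 4.5 3.1
   vertex 0.8 2.3 1.5
  endloop
 endfacet
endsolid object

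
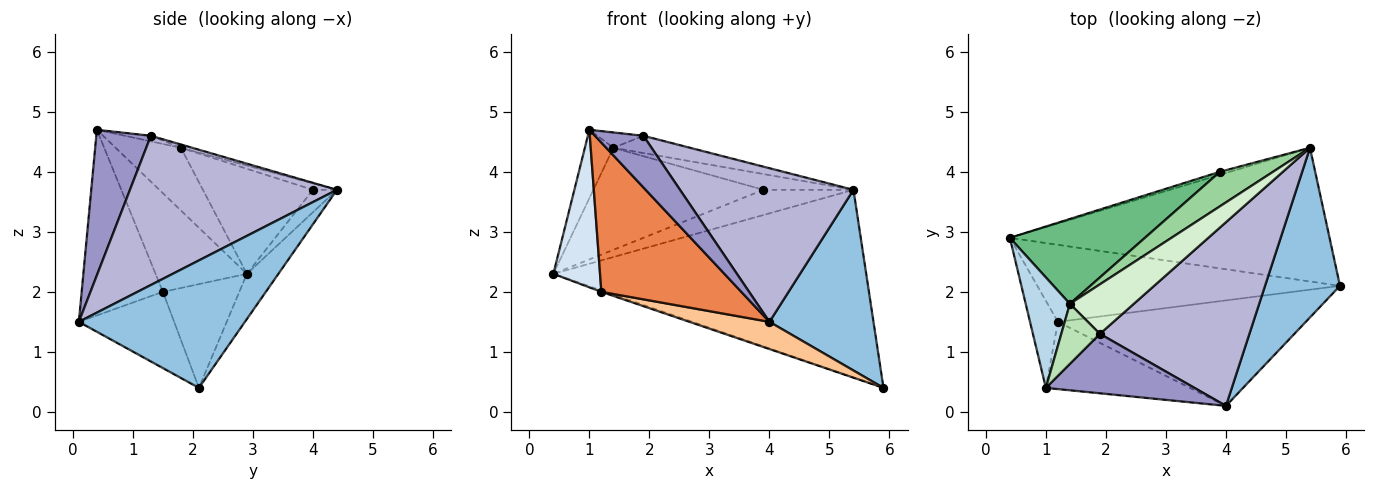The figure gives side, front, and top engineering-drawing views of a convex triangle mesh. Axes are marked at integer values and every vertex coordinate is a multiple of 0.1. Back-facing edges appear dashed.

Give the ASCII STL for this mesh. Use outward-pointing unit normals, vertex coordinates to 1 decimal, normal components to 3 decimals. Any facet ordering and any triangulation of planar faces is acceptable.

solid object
 facet normal -0.082 0.812 -0.578
  outer loop
   vertex 5.4 4.4 3.7
   vertex 5.9 2.1 0.4
   vertex 0.4 2.9 2.3
  endloop
 endfacet
 facet normal 0.758 -0.475 0.446
  outer loop
   vertex 4.0 0.1 1.5
   vertex 5.9 2.1 0.4
   vertex 5.4 4.4 3.7
  endloop
 endfacet
 facet normal -0.770 0.336 0.543
  outer loop
   vertex 1.4 1.8 4.4
   vertex 0.4 2.9 2.3
   vertex 1.0 0.4 4.7
  endloop
 endfacet
 facet normal -0.864 -0.441 -0.244
  outer loop
   vertex 1.2 1.5 2.0
   vertex 1.0 0.4 4.7
   vertex 0.4 2.9 2.3
  endloop
 endfacet
 facet normal -0.468 -0.806 -0.363
  outer loop
   vertex 1.2 1.5 2.0
   vertex 4.0 0.1 1.5
   vertex 1.0 0.4 4.7
  endloop
 endfacet
 facet normal -0.324 0.017 -0.946
  outer loop
   vertex 1.2 1.5 2.0
   vertex 0.4 2.9 2.3
   vertex 5.9 2.1 0.4
  endloop
 endfacet
 facet normal -0.285 -0.239 -0.928
  outer loop
   vertex 1.2 1.5 2.0
   vertex 5.9 2.1 0.4
   vertex 4.0 0.1 1.5
  endloop
 endfacet
 facet normal -0.256 0.960 -0.114
  outer loop
   vertex 3.9 4.0 3.7
   vertex 5.4 4.4 3.7
   vertex 0.4 2.9 2.3
  endloop
 endfacet
 facet normal -0.445 0.688 0.573
  outer loop
   vertex 3.9 4.0 3.7
   vertex 0.4 2.9 2.3
   vertex 1.4 1.8 4.4
  endloop
 endfacet
 facet normal -0.110 0.413 0.904
  outer loop
   vertex 3.9 4.0 3.7
   vertex 1.4 1.8 4.4
   vertex 5.4 4.4 3.7
  endloop
 endfacet
 facet normal -0.139 0.245 0.960
  outer loop
   vertex 1.9 1.3 4.6
   vertex 1.4 1.8 4.4
   vertex 1.0 0.4 4.7
  endloop
 endfacet
 facet normal -0.049 0.329 0.943
  outer loop
   vertex 1.9 1.3 4.6
   vertex 5.4 4.4 3.7
   vertex 1.4 1.8 4.4
  endloop
 endfacet
 facet normal 0.595 -0.527 0.607
  outer loop
   vertex 1.9 1.3 4.6
   vertex 1.0 0.4 4.7
   vertex 4.0 0.1 1.5
  endloop
 endfacet
 facet normal 0.608 -0.510 0.609
  outer loop
   vertex 1.9 1.3 4.6
   vertex 4.0 0.1 1.5
   vertex 5.4 4.4 3.7
  endloop
 endfacet
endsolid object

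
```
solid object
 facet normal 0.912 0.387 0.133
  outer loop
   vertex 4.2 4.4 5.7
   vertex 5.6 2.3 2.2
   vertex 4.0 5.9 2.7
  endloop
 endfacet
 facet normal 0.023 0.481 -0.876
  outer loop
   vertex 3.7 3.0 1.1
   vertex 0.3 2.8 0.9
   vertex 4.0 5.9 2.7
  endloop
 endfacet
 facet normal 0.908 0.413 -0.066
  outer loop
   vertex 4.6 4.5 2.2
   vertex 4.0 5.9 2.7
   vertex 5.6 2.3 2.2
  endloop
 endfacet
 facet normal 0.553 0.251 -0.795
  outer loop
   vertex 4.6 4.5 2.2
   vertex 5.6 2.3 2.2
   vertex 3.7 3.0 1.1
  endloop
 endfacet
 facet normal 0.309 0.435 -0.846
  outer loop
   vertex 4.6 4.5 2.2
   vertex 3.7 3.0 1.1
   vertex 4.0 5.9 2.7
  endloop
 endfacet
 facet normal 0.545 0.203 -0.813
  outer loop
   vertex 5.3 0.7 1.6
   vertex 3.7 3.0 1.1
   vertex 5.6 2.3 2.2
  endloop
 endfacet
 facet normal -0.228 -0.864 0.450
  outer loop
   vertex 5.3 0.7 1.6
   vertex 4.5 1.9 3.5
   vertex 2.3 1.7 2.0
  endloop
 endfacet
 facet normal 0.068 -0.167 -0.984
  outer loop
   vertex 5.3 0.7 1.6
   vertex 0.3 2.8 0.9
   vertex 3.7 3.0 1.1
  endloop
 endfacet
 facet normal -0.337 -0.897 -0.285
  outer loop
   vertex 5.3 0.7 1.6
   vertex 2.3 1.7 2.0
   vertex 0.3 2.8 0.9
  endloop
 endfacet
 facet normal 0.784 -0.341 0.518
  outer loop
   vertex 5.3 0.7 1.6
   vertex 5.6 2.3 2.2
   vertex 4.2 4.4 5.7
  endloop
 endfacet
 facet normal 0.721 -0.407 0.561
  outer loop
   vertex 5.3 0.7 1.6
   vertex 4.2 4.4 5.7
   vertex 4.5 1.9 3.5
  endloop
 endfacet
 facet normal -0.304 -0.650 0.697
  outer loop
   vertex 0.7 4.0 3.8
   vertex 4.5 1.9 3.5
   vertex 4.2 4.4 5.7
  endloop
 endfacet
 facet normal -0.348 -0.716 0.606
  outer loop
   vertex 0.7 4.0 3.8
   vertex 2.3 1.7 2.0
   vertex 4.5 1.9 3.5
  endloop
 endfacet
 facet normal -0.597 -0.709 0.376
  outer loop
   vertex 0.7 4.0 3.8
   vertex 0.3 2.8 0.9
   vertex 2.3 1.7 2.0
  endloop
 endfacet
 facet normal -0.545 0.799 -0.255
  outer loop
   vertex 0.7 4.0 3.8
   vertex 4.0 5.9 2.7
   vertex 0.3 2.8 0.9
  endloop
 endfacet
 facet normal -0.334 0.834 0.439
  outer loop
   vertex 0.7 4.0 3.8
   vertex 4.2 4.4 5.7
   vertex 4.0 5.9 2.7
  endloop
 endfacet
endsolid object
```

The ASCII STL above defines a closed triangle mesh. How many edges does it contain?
24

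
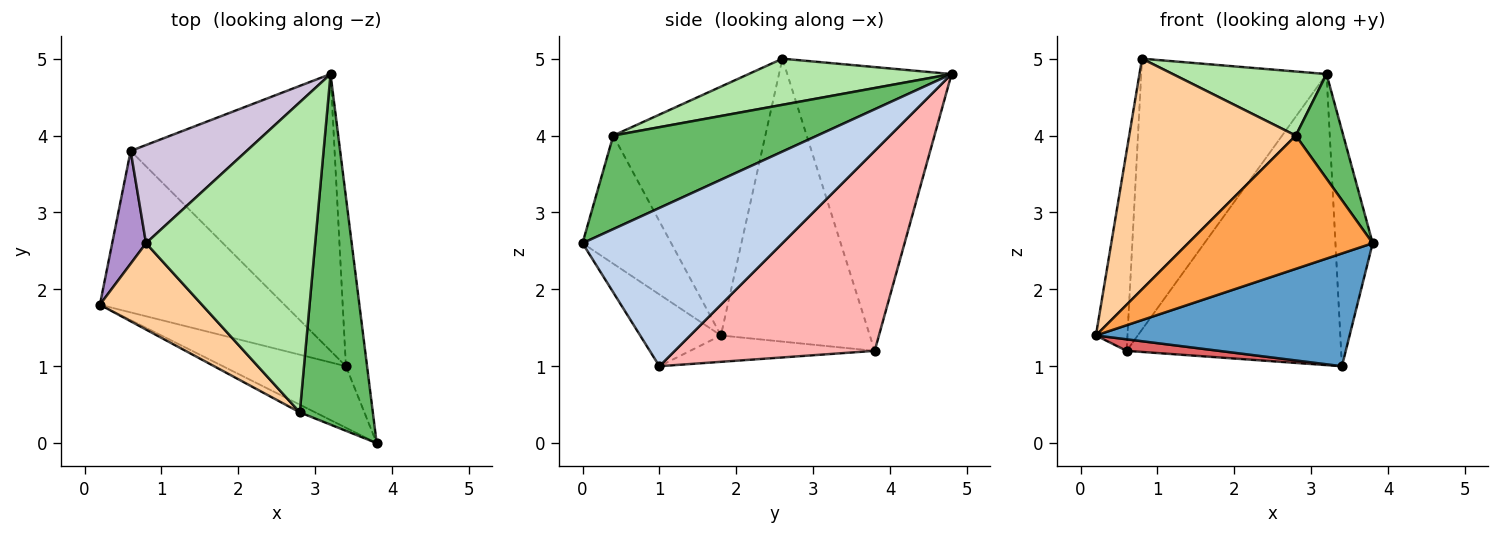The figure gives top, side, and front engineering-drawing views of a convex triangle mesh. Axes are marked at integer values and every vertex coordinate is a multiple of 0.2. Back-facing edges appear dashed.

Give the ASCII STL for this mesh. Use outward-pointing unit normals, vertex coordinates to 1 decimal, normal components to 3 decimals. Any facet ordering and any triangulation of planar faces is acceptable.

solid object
 facet normal -0.269 -0.846 -0.461
  outer loop
   vertex 3.4 1.0 1.0
   vertex 3.8 0.0 2.6
   vertex 0.2 1.8 1.4
  endloop
 endfacet
 facet normal 0.975 0.182 -0.130
  outer loop
   vertex 3.4 1.0 1.0
   vertex 3.2 4.8 4.8
   vertex 3.8 0.0 2.6
  endloop
 endfacet
 facet normal -0.433 -0.900 -0.052
  outer loop
   vertex 2.8 0.4 4.0
   vertex 0.2 1.8 1.4
   vertex 3.8 0.0 2.6
  endloop
 endfacet
 facet normal -0.650 -0.712 0.266
  outer loop
   vertex 2.8 0.4 4.0
   vertex 0.8 2.6 5.0
   vertex 0.2 1.8 1.4
  endloop
 endfacet
 facet normal 0.775 -0.181 0.605
  outer loop
   vertex 2.8 0.4 4.0
   vertex 3.8 0.0 2.6
   vertex 3.2 4.8 4.8
  endloop
 endfacet
 facet normal 0.258 -0.195 0.946
  outer loop
   vertex 2.8 0.4 4.0
   vertex 3.2 4.8 4.8
   vertex 0.8 2.6 5.0
  endloop
 endfacet
 facet normal -0.141 -0.071 -0.987
  outer loop
   vertex 0.6 3.8 1.2
   vertex 3.4 1.0 1.0
   vertex 0.2 1.8 1.4
  endloop
 endfacet
 facet normal 0.560 0.601 -0.571
  outer loop
   vertex 0.6 3.8 1.2
   vertex 3.2 4.8 4.8
   vertex 3.4 1.0 1.0
  endloop
 endfacet
 facet normal -0.972 0.206 0.116
  outer loop
   vertex 0.6 3.8 1.2
   vertex 0.2 1.8 1.4
   vertex 0.8 2.6 5.0
  endloop
 endfacet
 facet normal -0.640 0.722 0.262
  outer loop
   vertex 0.6 3.8 1.2
   vertex 0.8 2.6 5.0
   vertex 3.2 4.8 4.8
  endloop
 endfacet
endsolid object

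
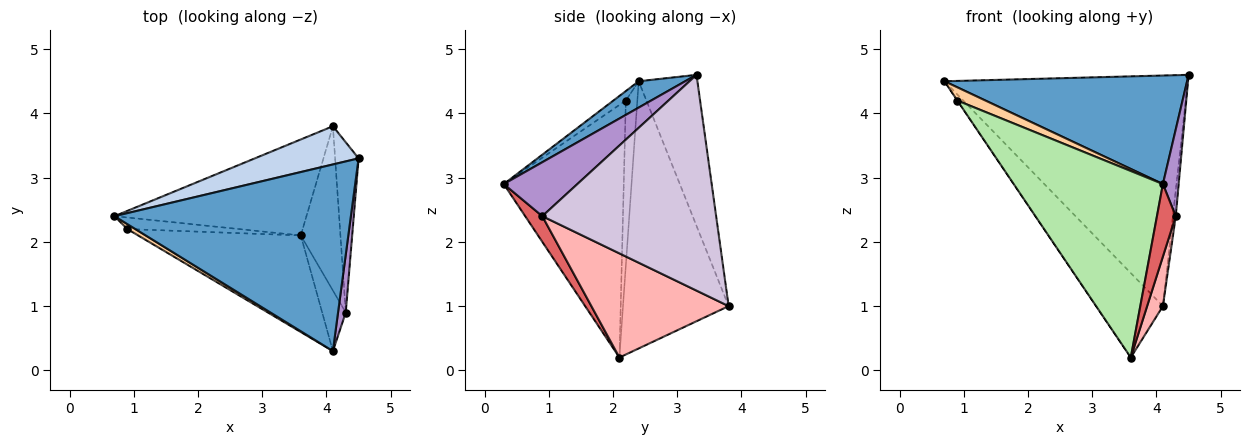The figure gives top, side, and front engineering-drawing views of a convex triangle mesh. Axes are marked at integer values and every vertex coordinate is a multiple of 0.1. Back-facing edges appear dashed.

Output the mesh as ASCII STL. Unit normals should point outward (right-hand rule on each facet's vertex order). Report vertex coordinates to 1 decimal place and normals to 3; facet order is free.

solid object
 facet normal 0.096 -0.500 0.860
  outer loop
   vertex 4.1 0.3 2.9
   vertex 4.5 3.3 4.6
   vertex 0.7 2.4 4.5
  endloop
 endfacet
 facet normal -0.231 0.960 0.159
  outer loop
   vertex 4.1 3.8 1.0
   vertex 0.7 2.4 4.5
   vertex 4.5 3.3 4.6
  endloop
 endfacet
 facet normal -0.722 0.457 -0.519
  outer loop
   vertex 3.6 2.1 0.2
   vertex 0.7 2.4 4.5
   vertex 4.1 3.8 1.0
  endloop
 endfacet
 facet normal -0.383 -0.866 0.322
  outer loop
   vertex 0.9 2.2 4.2
   vertex 4.1 0.3 2.9
   vertex 0.7 2.4 4.5
  endloop
 endfacet
 facet normal -0.829 0.011 -0.560
  outer loop
   vertex 0.9 2.2 4.2
   vertex 0.7 2.4 4.5
   vertex 3.6 2.1 0.2
  endloop
 endfacet
 facet normal -0.581 -0.723 -0.374
  outer loop
   vertex 0.9 2.2 4.2
   vertex 3.6 2.1 0.2
   vertex 4.1 0.3 2.9
  endloop
 endfacet
 facet normal 0.573 -0.629 -0.525
  outer loop
   vertex 4.3 0.9 2.4
   vertex 4.1 0.3 2.9
   vertex 3.6 2.1 0.2
  endloop
 endfacet
 facet normal 0.929 -0.107 -0.354
  outer loop
   vertex 4.3 0.9 2.4
   vertex 3.6 2.1 0.2
   vertex 4.1 3.8 1.0
  endloop
 endfacet
 facet normal 0.968 -0.208 0.138
  outer loop
   vertex 4.3 0.9 2.4
   vertex 4.5 3.3 4.6
   vertex 4.1 0.3 2.9
  endloop
 endfacet
 facet normal 0.994 0.016 -0.108
  outer loop
   vertex 4.3 0.9 2.4
   vertex 4.1 3.8 1.0
   vertex 4.5 3.3 4.6
  endloop
 endfacet
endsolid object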